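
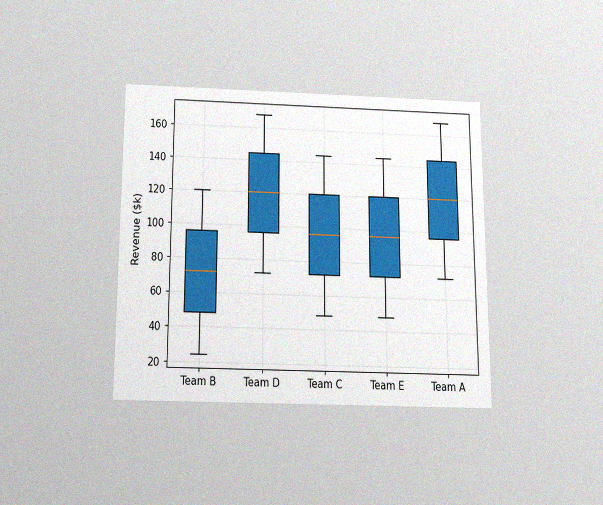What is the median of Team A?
$120k

The chart is viewed slightly from below, with some photo noise. The median line in the Team A box sits at $120k.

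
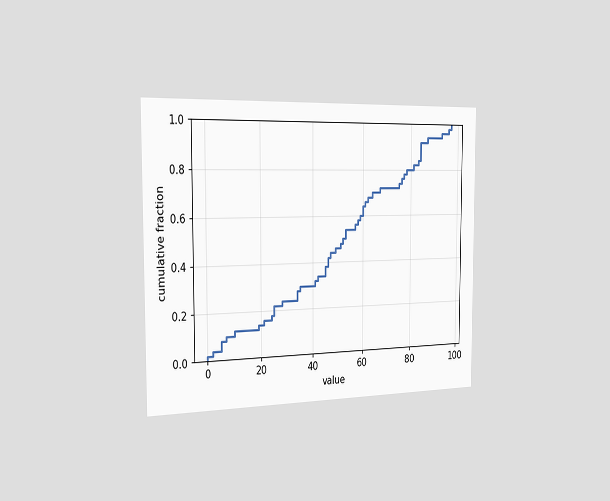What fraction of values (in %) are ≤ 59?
The chart is viewed slightly from the left. At x=59 the ECDF step is at 60%.

60%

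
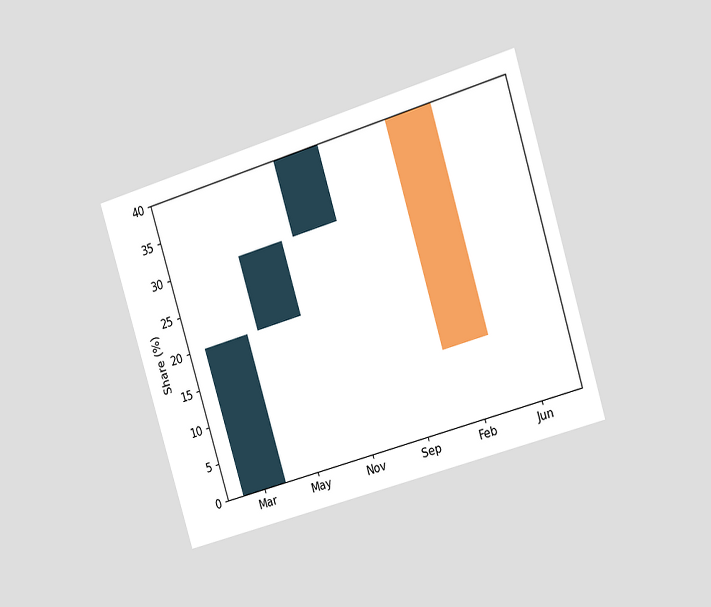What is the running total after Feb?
10%

The chart is tilted about 17° counter-clockwise and viewed slightly from the right. After Feb the running total reaches 10%.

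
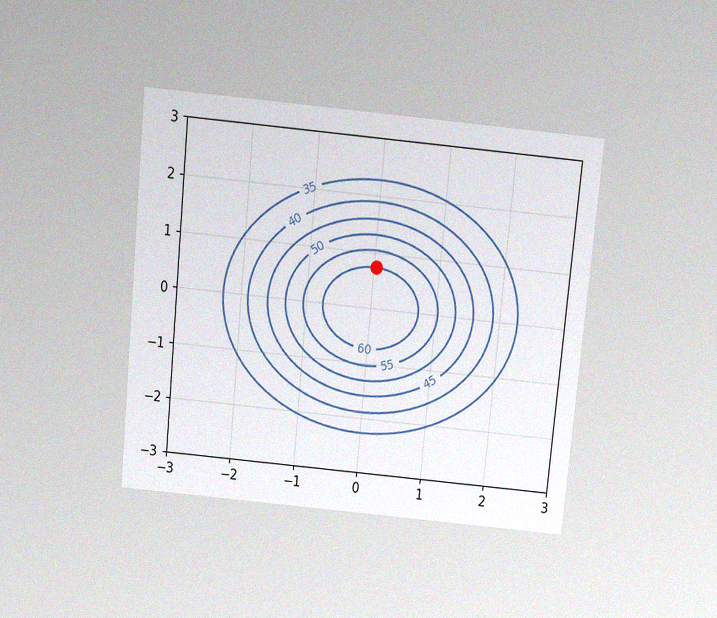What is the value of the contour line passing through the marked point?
60

The chart is tilted about 5° clockwise and viewed slightly from above, with some photo noise. The marked point sits on the contour labelled 60.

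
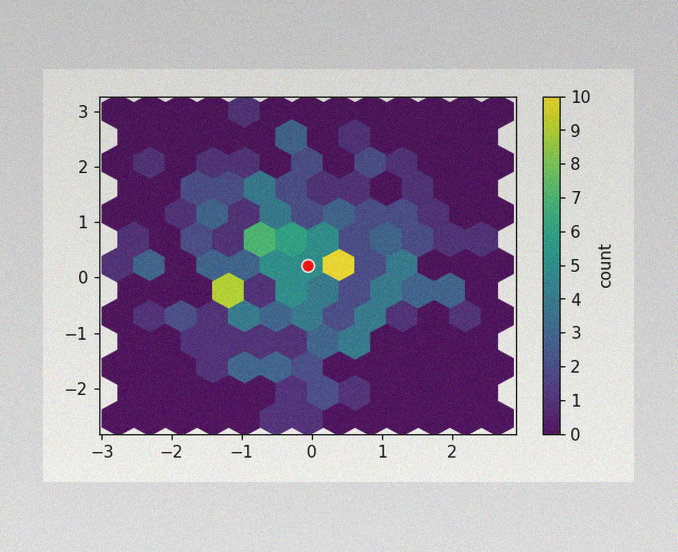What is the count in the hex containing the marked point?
5

The image has some photo noise and uneven lighting. The marked hex reads 5 on the colorbar.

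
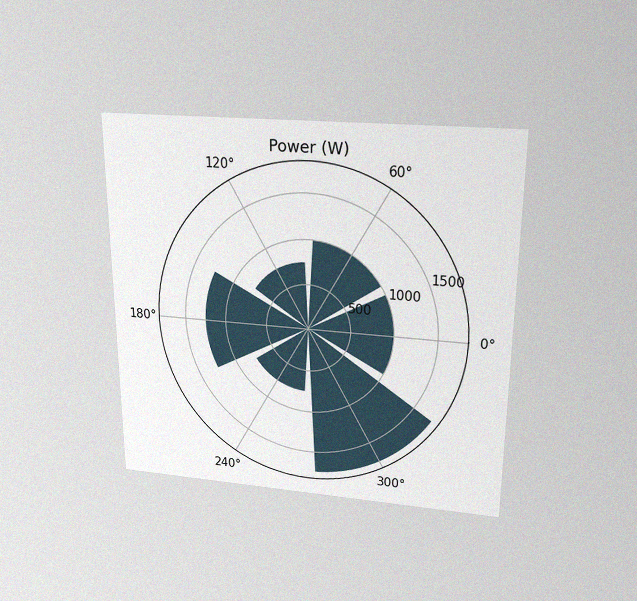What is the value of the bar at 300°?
The chart is viewed slightly from above, with some photo noise. The bar at 300° reaches 1750W on the radial axis.

1750W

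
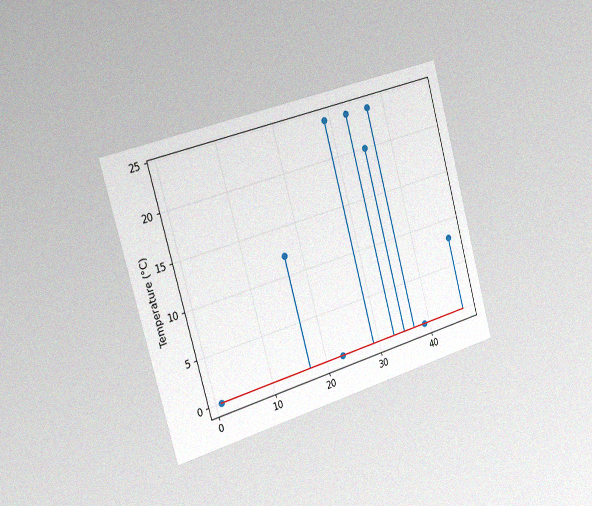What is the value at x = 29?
The chart is tilted about 16° counter-clockwise and viewed slightly from the left, with some photo noise. The stem at x=29 reaches 24°C.

24°C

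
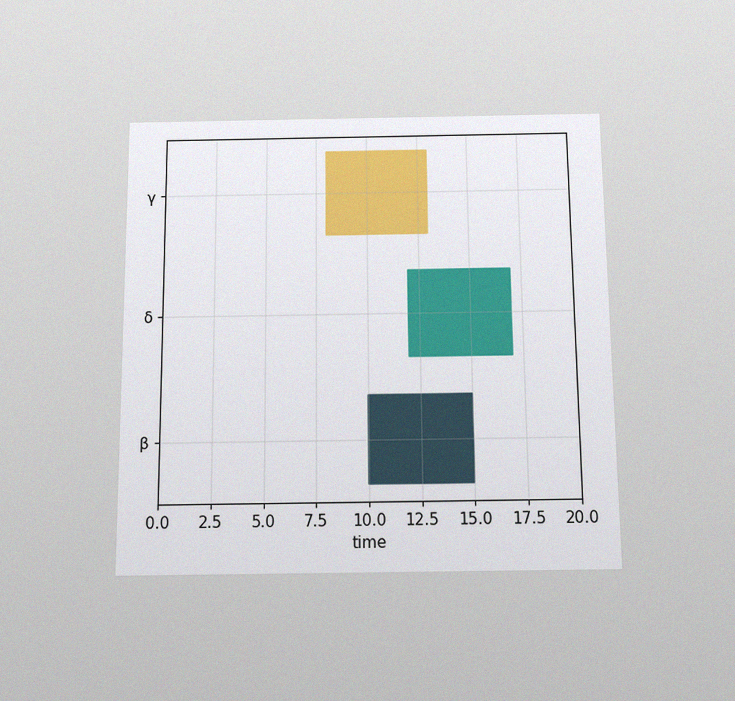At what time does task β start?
10

The chart is viewed slightly from below, with some photo noise. The β bar begins at t=10.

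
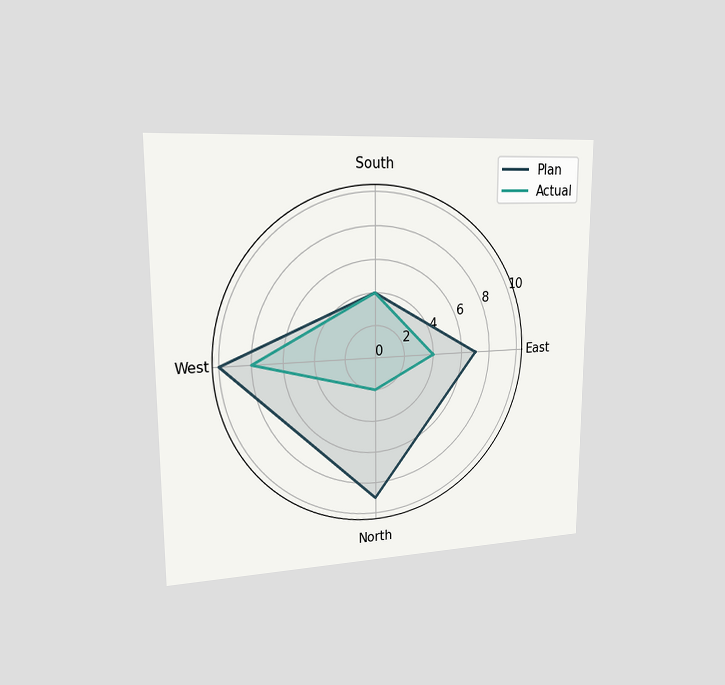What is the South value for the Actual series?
The chart is viewed slightly from the left. On the South axis, Actual reaches 4.

4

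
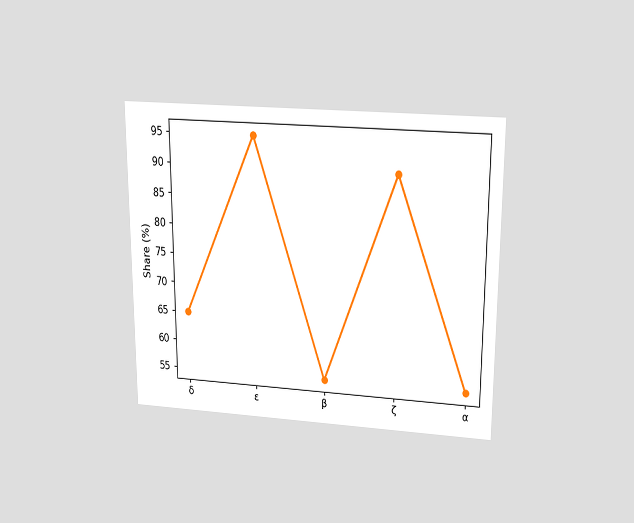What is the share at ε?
The chart is viewed slightly from above. At ε, the line is at 95%.

95%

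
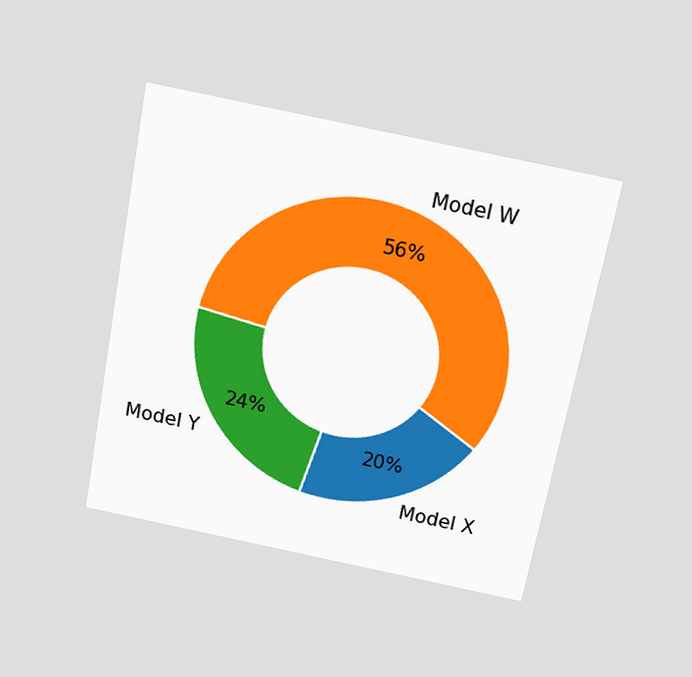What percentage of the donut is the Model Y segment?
The chart is tilted about 10° clockwise and viewed slightly from above. The Model Y segment takes up 24% of the ring.

24%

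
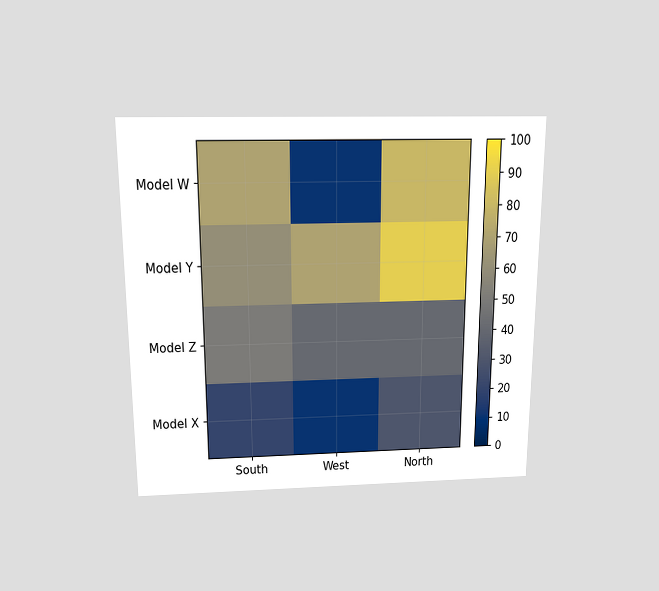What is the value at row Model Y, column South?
60

The chart is viewed slightly from above. Matching cell (Model Y, South) against the colorbar gives 60.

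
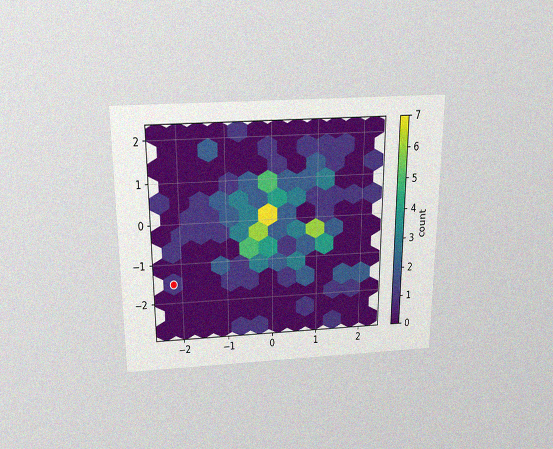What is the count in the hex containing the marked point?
The chart is viewed slightly from above, with some photo noise. The marked hex reads 1 on the colorbar.

1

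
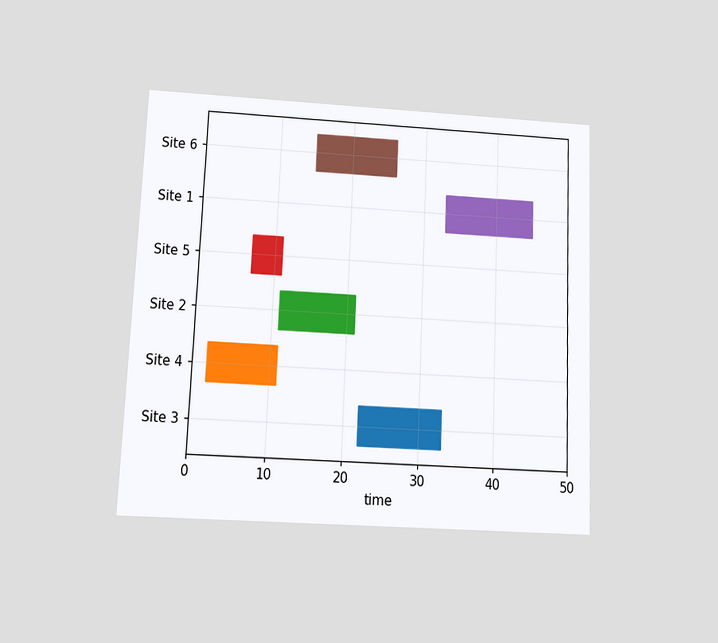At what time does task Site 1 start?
33

The chart is tilted about 2° clockwise and viewed slightly from below. The Site 1 bar begins at t=33.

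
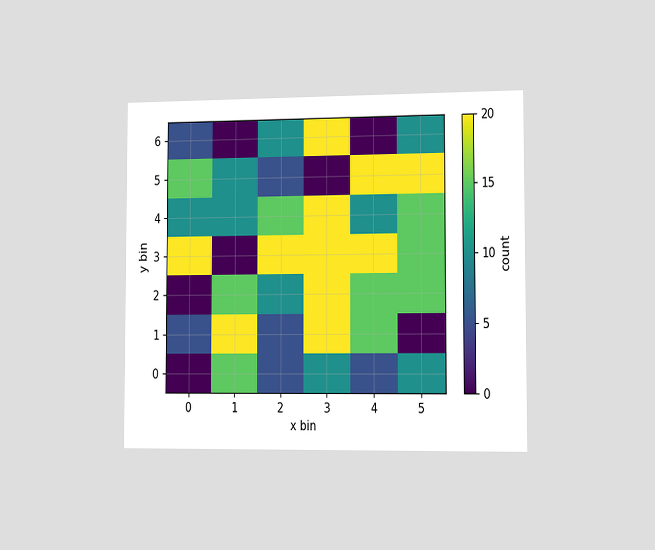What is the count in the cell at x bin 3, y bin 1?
20

The chart is viewed slightly from the right. Matching the cell (3, 1) against the colorbar gives 20.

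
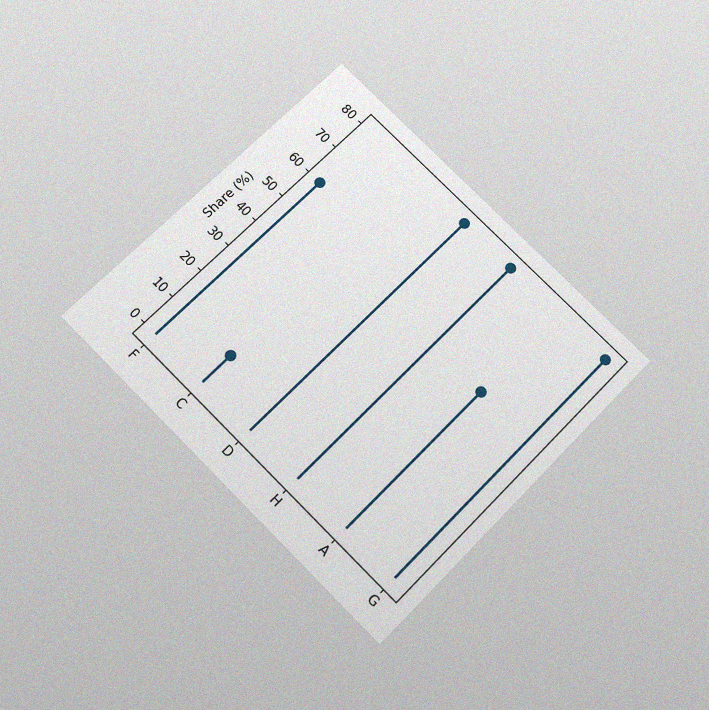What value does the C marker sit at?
The chart is tilted about 45° clockwise and viewed slightly from below, with some photo noise. The C marker sits at 10%.

10%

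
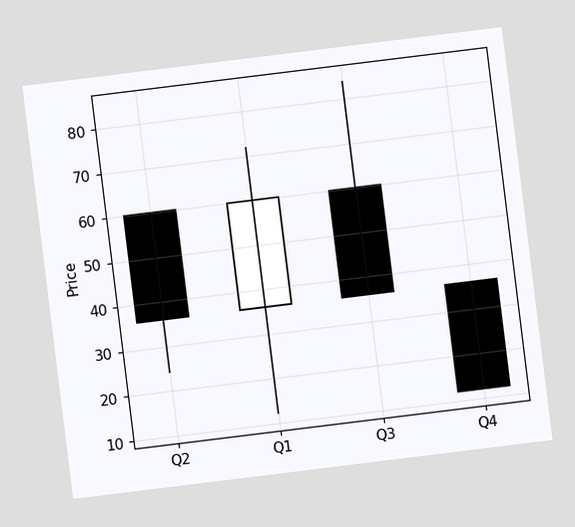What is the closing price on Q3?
36

The chart is tilted about 7° counter-clockwise. The Q3 candle closes at 36.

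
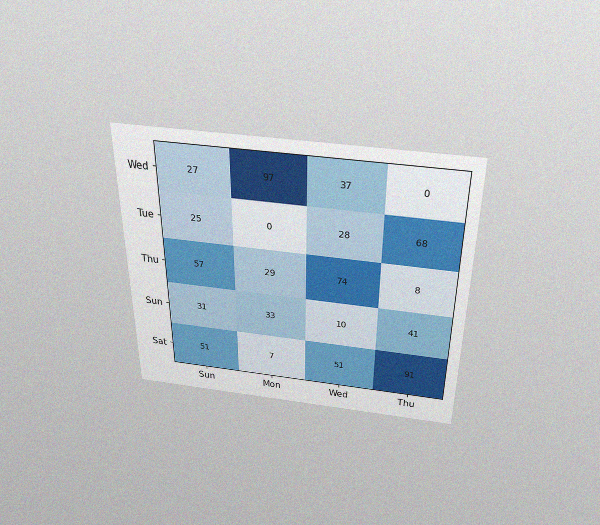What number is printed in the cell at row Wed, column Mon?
The chart is viewed slightly from above, with some photo noise. The (Wed, Mon) cell reads 97.

97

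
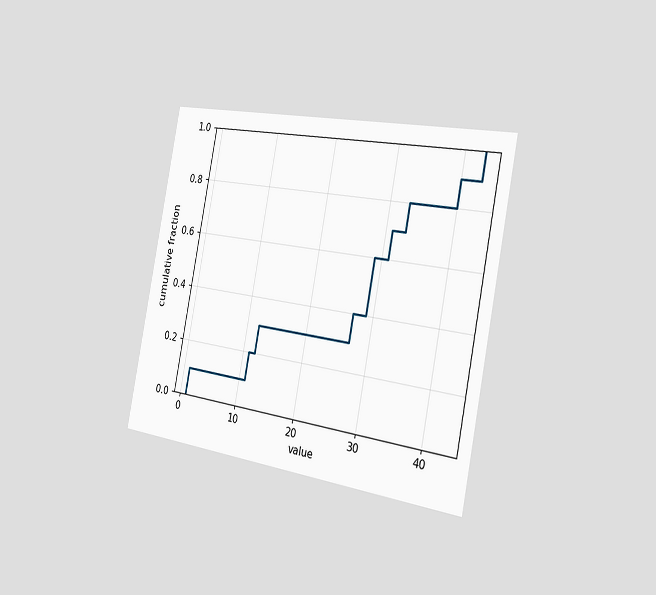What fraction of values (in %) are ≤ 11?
The chart is tilted about 11° clockwise and viewed slightly from the right. At x=11 the ECDF step is at 20%.

20%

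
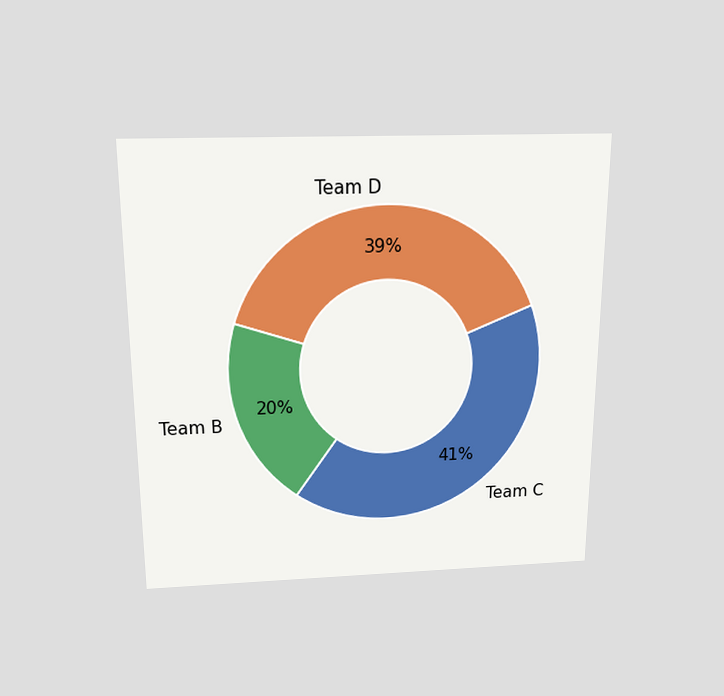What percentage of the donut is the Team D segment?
39%

The chart is viewed slightly from above. The Team D segment takes up 39% of the ring.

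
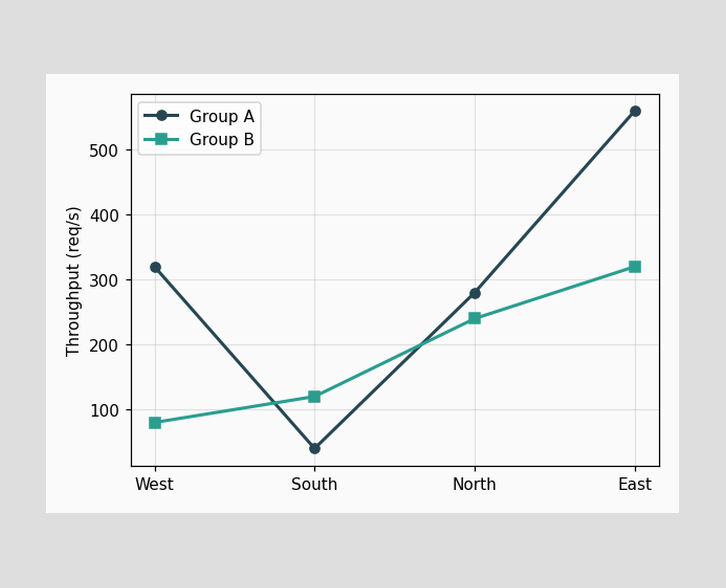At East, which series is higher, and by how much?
At East, Group A sits above the other line by 240req/s.

Group A, by 240req/s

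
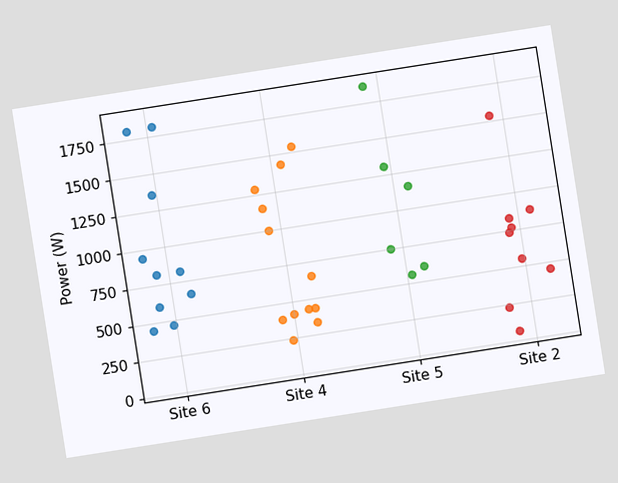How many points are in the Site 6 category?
10

The chart is tilted about 9° counter-clockwise. Counting the markers in the Site 6 column gives 10.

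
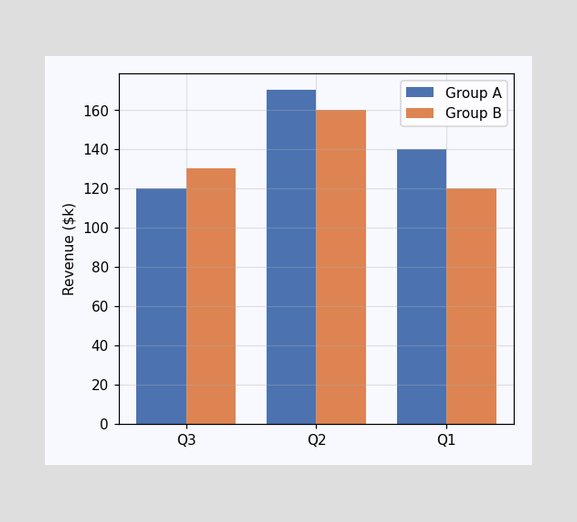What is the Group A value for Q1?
The Group A bar at Q1 reaches $140k on the y-axis.

$140k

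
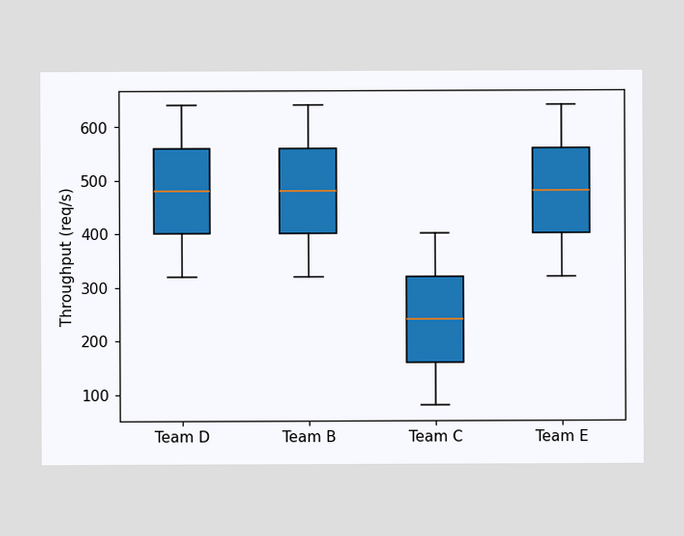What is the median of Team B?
The median line in the Team B box sits at 480req/s.

480req/s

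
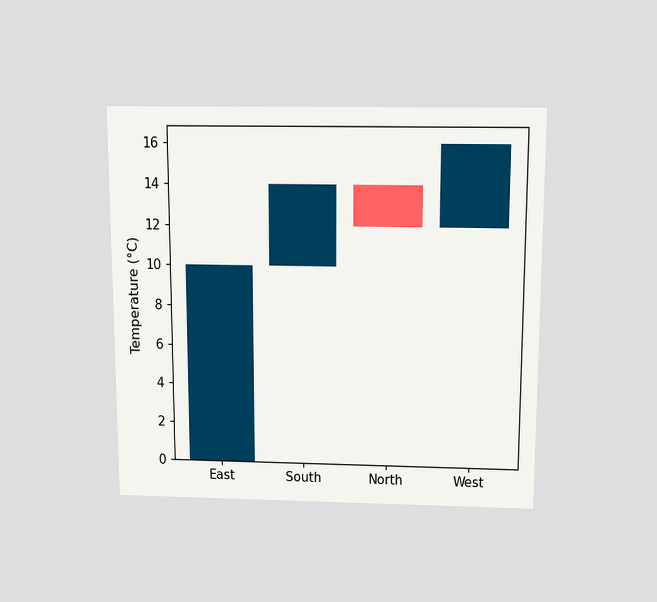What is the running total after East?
10°C

The chart is viewed slightly from above. After East the running total reaches 10°C.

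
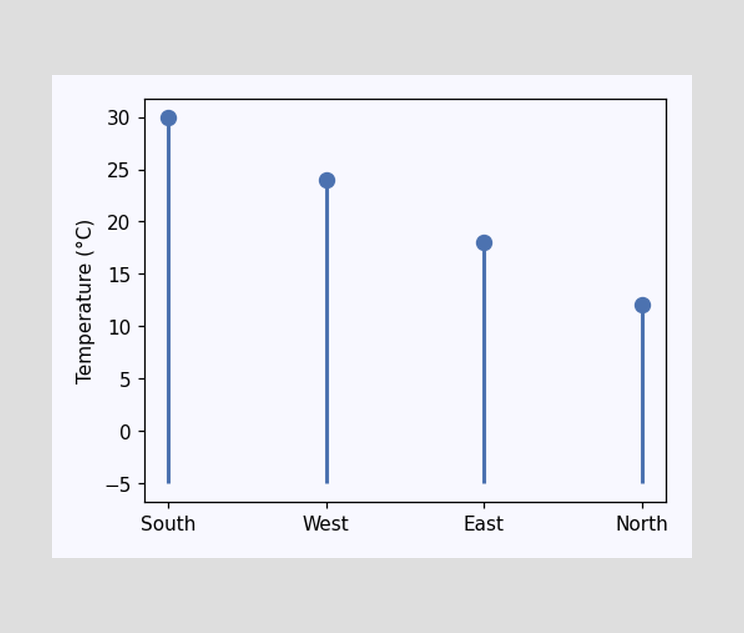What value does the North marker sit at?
12°C

The North marker sits at 12°C.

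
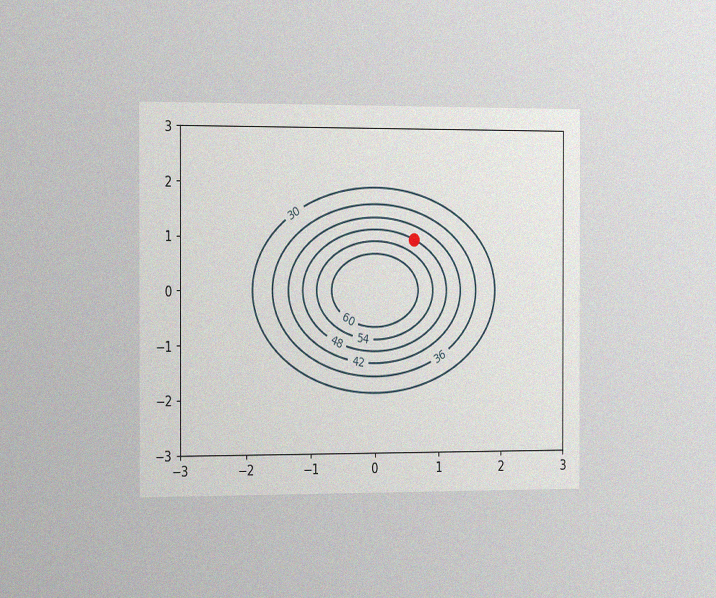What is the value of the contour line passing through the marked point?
48

The chart is viewed slightly from the left, with some photo noise. The marked point sits on the contour labelled 48.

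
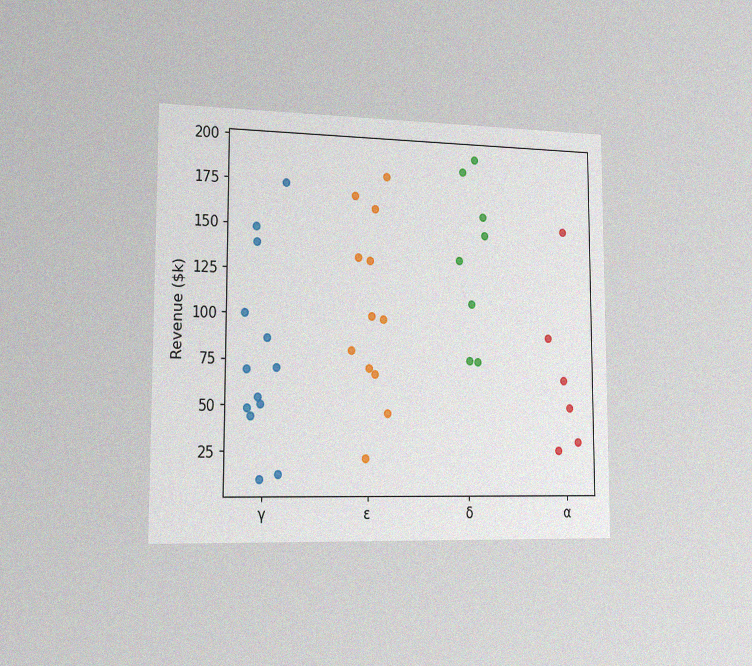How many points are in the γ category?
The chart is viewed slightly from the left, with some photo noise. Counting the markers in the γ column gives 13.

13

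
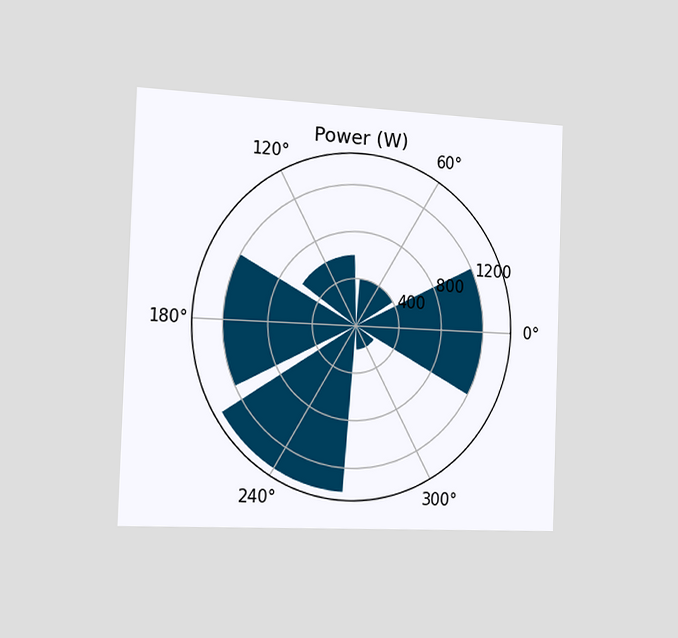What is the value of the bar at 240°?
1400W

The chart is tilted about 2° clockwise and viewed slightly from the left. The bar at 240° reaches 1400W on the radial axis.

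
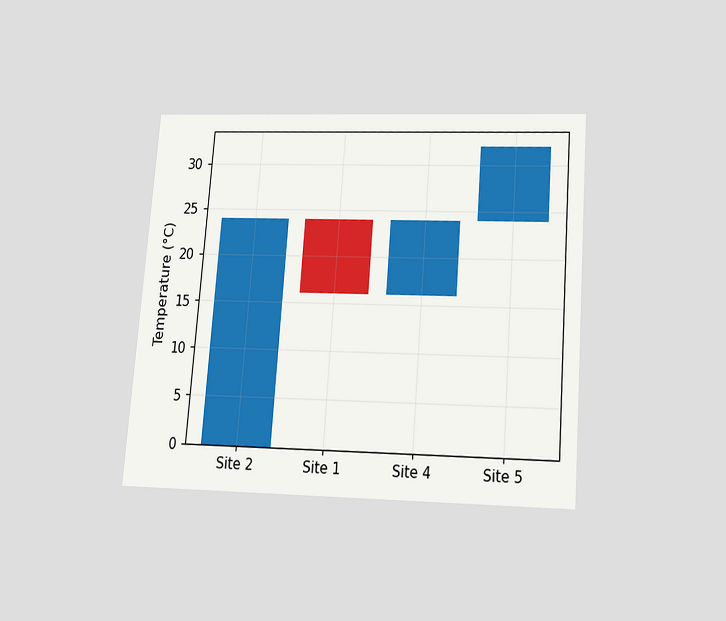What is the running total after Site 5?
The chart is tilted about 4° clockwise and viewed slightly from below. After Site 5 the running total reaches 32°C.

32°C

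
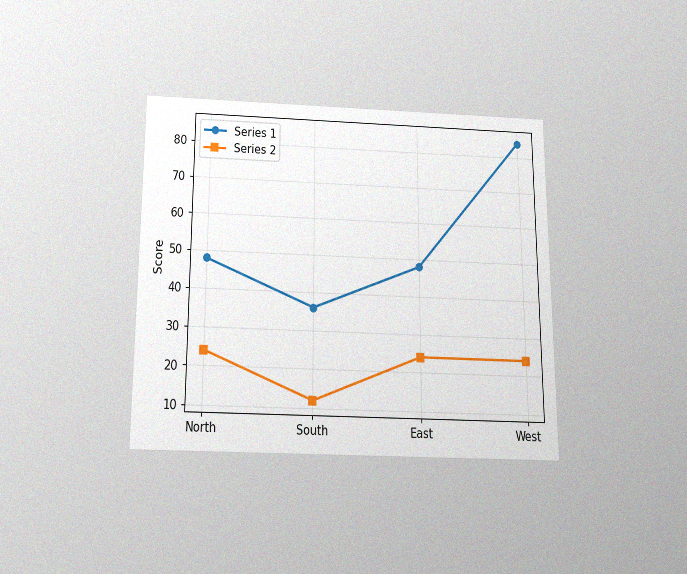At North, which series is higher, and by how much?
The chart is viewed slightly from below, with some photo noise. At North, Series 1 sits above the other line by 24.

Series 1, by 24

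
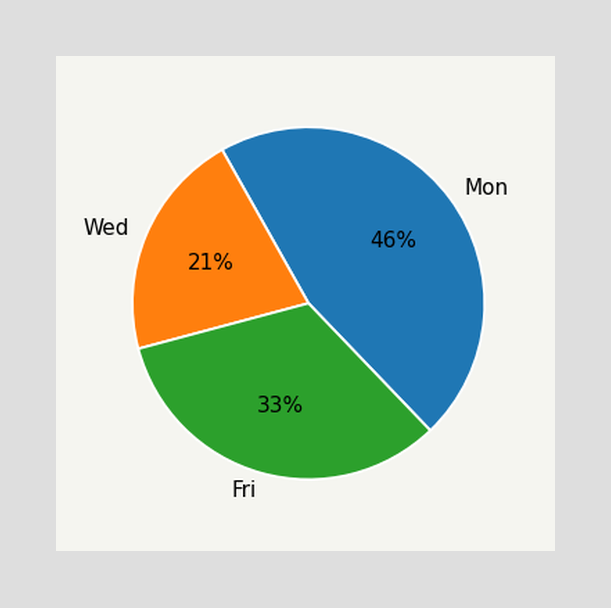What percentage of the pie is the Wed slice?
21%

The Wed slice takes up 21% of the pie.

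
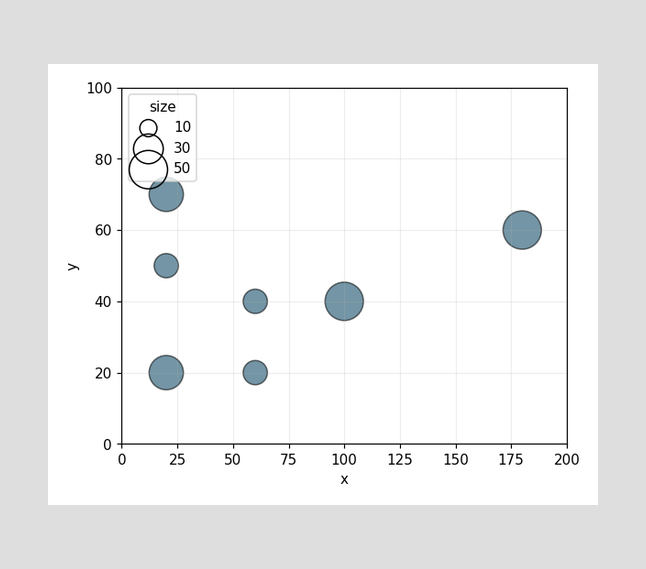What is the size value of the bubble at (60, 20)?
Matching the bubble at (60, 20) against the size legend gives 20.

20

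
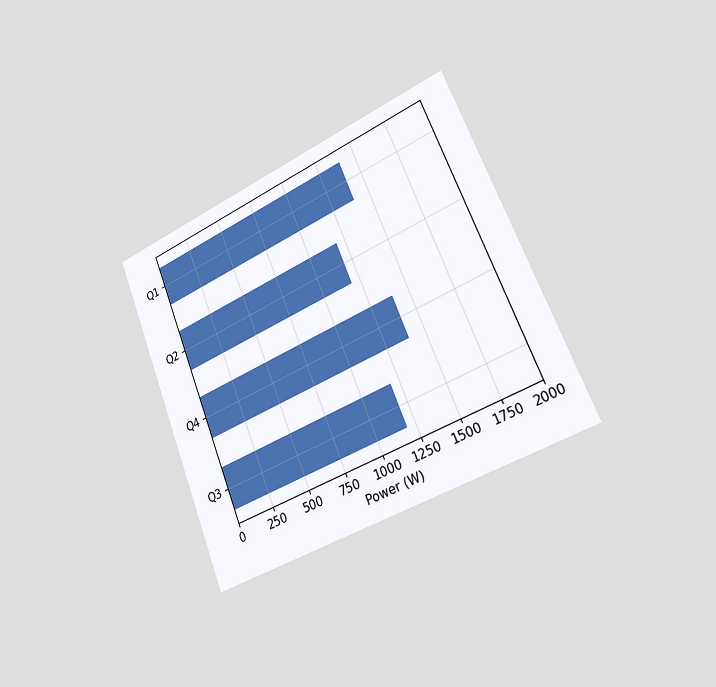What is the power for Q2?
The chart is tilted about 22° counter-clockwise and viewed slightly from the right. Reading along the chart's x-axis, the Q2 bar reaches 1200W.

1200W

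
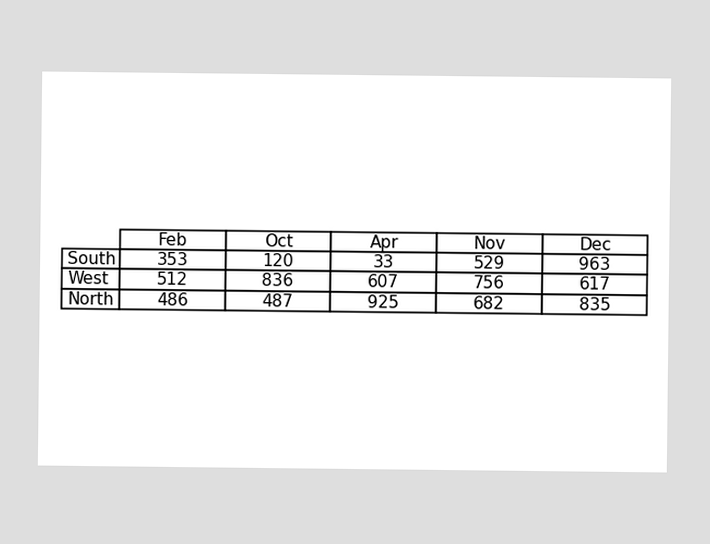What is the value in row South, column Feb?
353

The (South, Feb) cell reads 353.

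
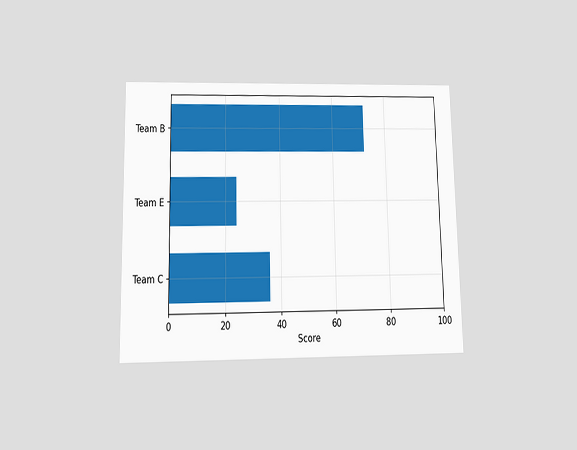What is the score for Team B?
72

The chart is viewed slightly from below. Reading along the chart's x-axis, the Team B bar reaches 72.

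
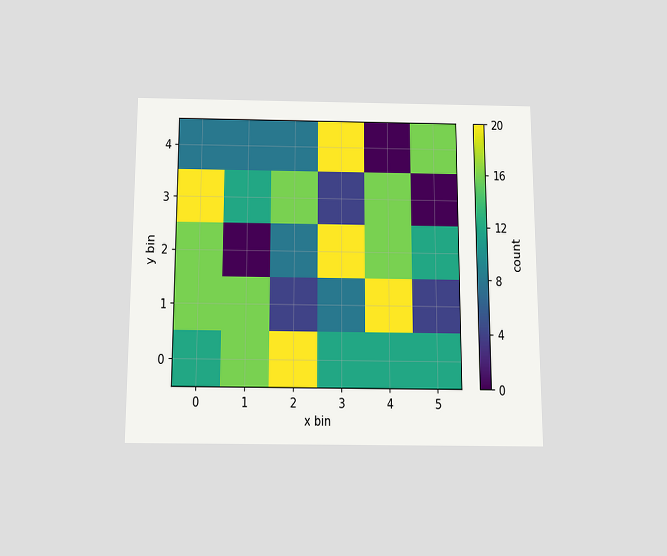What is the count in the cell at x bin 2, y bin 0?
20

The chart is viewed slightly from below. Matching the cell (2, 0) against the colorbar gives 20.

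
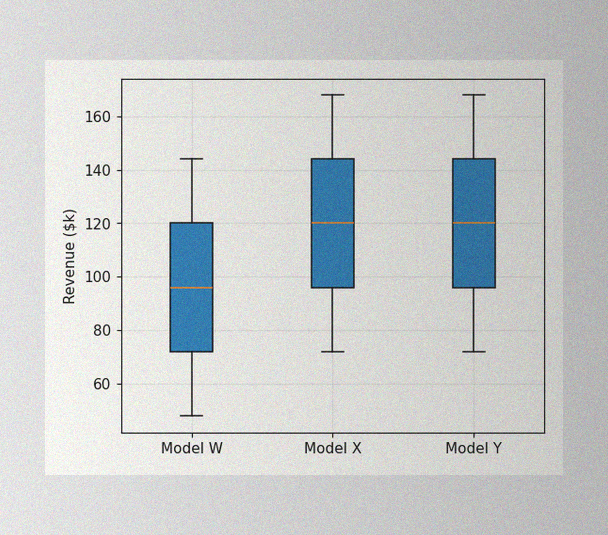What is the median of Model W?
The image has some photo noise and uneven lighting. The median line in the Model W box sits at $96k.

$96k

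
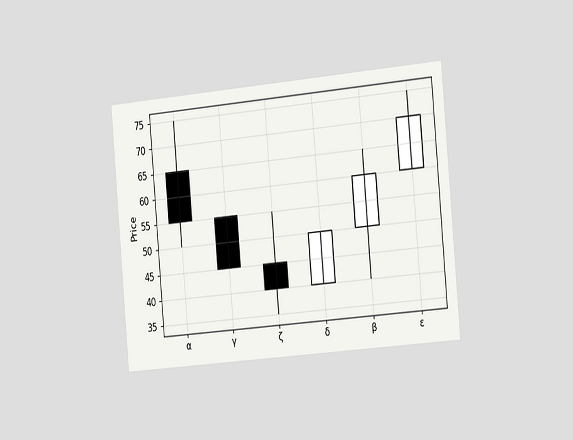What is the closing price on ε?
70

The chart is tilted about 5° counter-clockwise and viewed slightly from the right. The ε candle closes at 70.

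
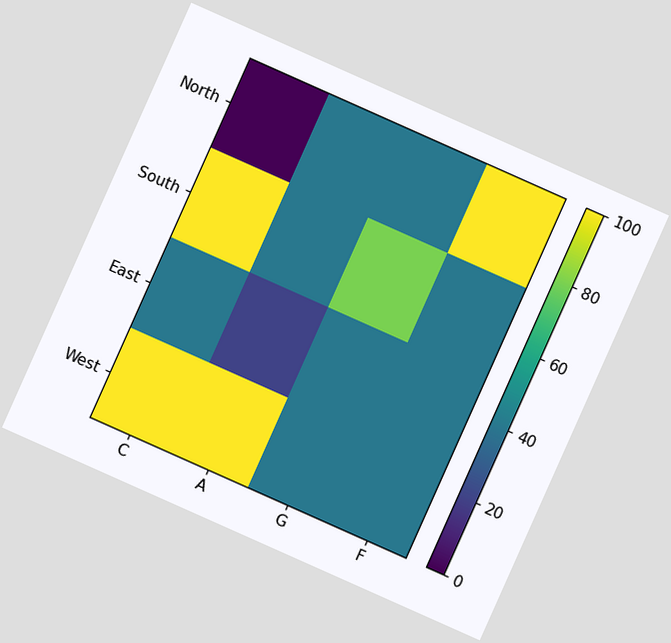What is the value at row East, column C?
The chart is tilted about 24° clockwise. Matching cell (East, C) against the colorbar gives 40.

40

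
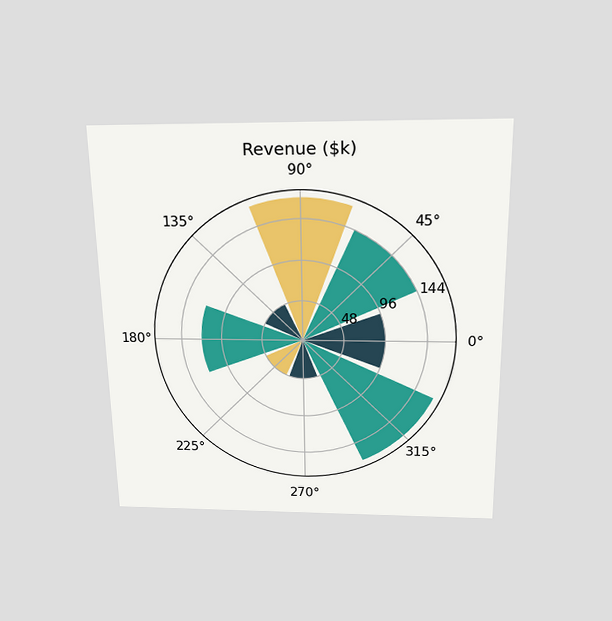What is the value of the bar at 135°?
$48k

The chart is viewed slightly from above. The bar at 135° reaches $48k on the radial axis.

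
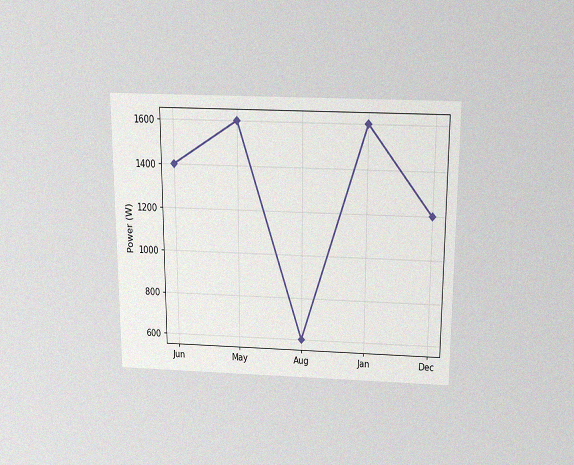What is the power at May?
1600W

The chart is viewed slightly from above, with some photo noise. At May, the line is at 1600W.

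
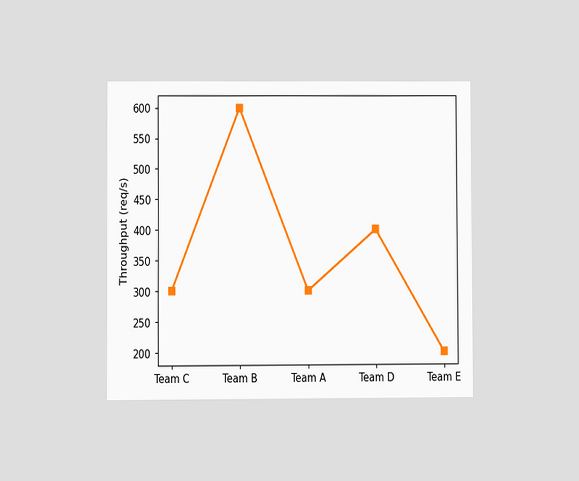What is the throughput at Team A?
300req/s

The chart is viewed at a slight angle. At Team A, the line is at 300req/s.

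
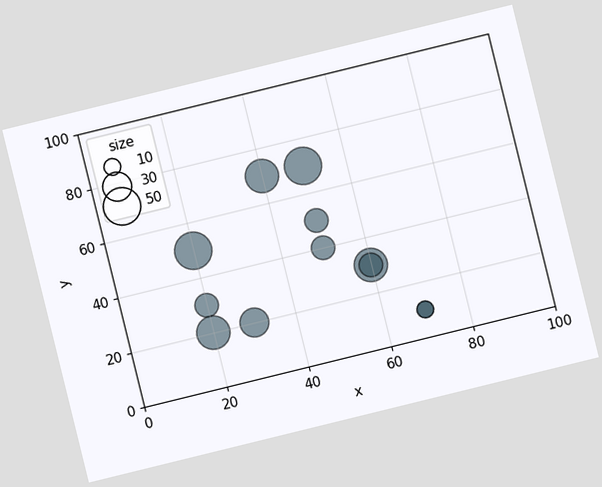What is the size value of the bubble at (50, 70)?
The chart is tilted about 14° counter-clockwise. Matching the bubble at (50, 70) against the size legend gives 50.

50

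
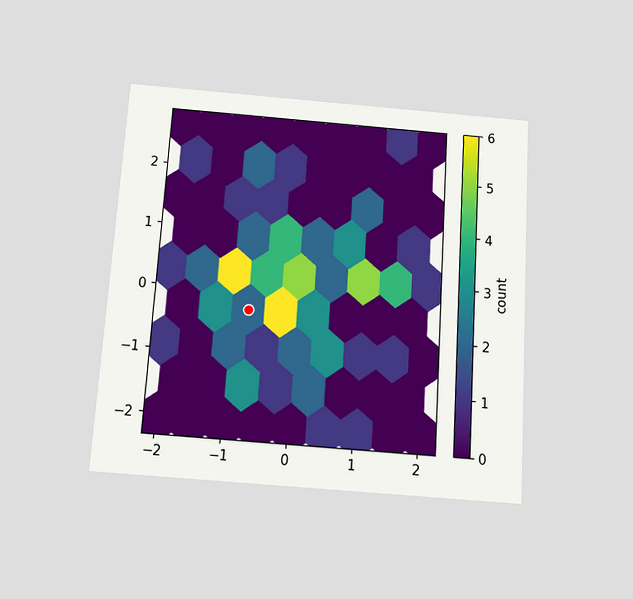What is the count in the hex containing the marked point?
2

The chart is tilted about 4° clockwise and viewed slightly from below. The marked hex reads 2 on the colorbar.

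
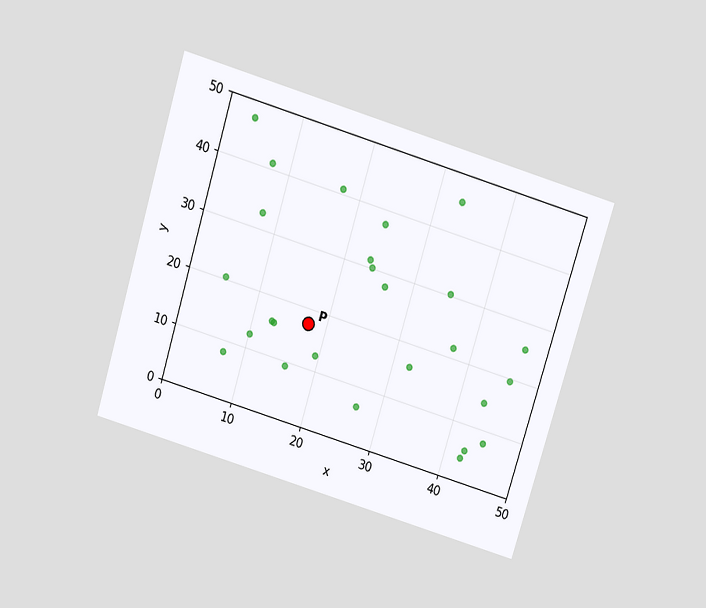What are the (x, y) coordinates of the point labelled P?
The chart is tilted about 17° clockwise and viewed slightly from above. Following the gridlines from P to each axis, P sits at (17.5, 17.5).

(17.5, 17.5)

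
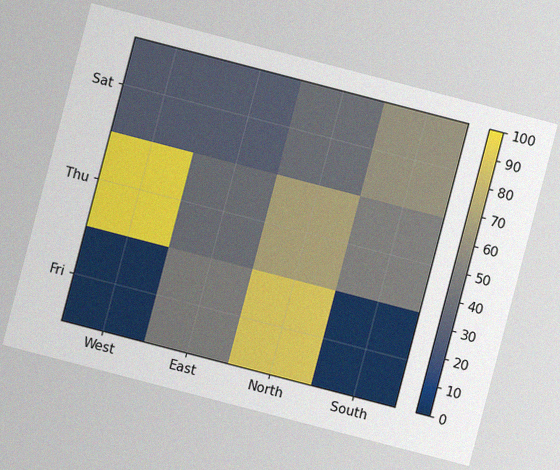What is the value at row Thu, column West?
100

The chart is tilted about 15° clockwise, with some photo noise. Matching cell (Thu, West) against the colorbar gives 100.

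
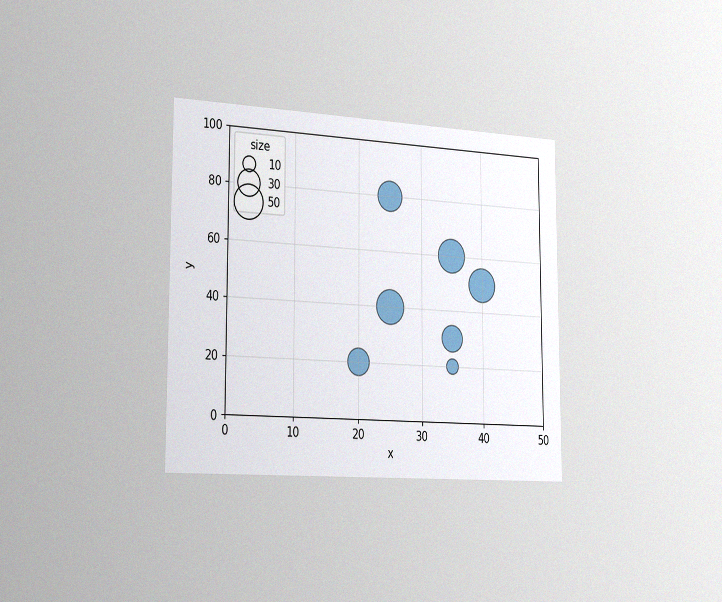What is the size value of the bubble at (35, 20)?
10

The chart is viewed slightly from the left, with some photo noise. Matching the bubble at (35, 20) against the size legend gives 10.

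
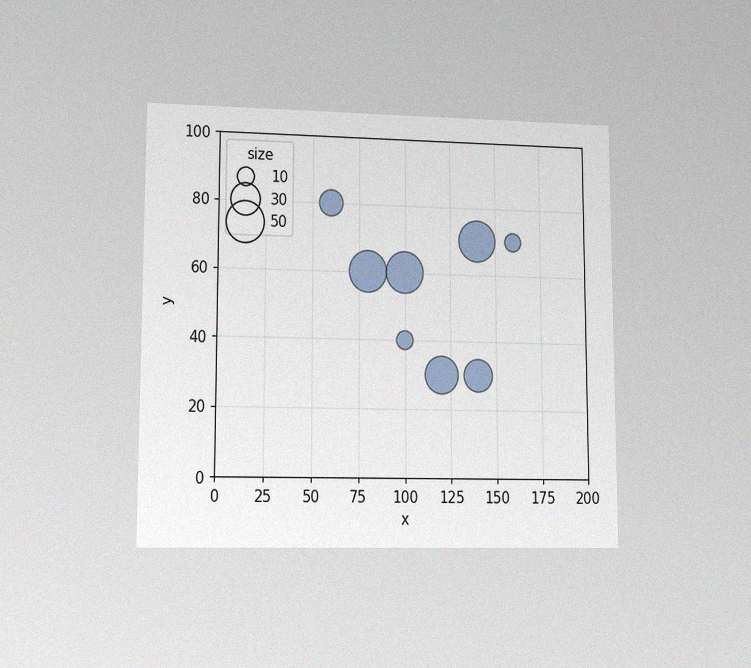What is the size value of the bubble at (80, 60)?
50

The chart is viewed at a slight angle, with some photo noise. Matching the bubble at (80, 60) against the size legend gives 50.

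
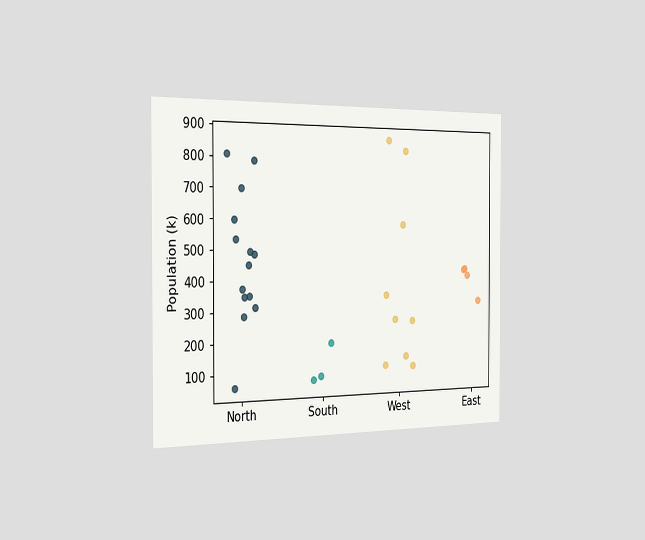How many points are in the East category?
The chart is viewed slightly from the left. Counting the markers in the East column gives 4.

4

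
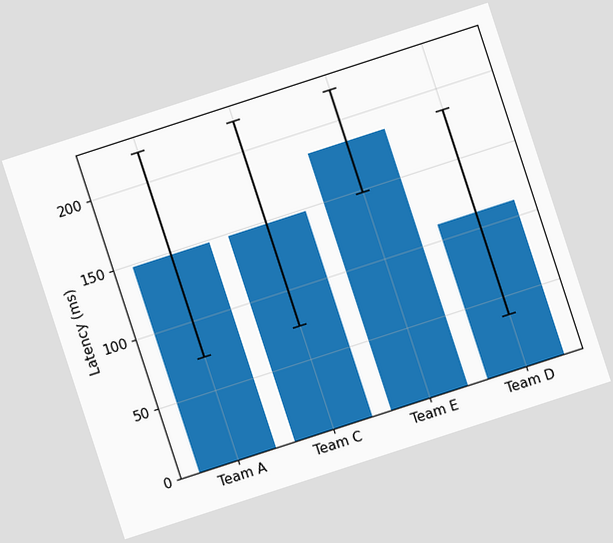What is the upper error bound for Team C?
The chart is tilted about 18° counter-clockwise. The Team C bar's upper whisker reaches 222ms.

222ms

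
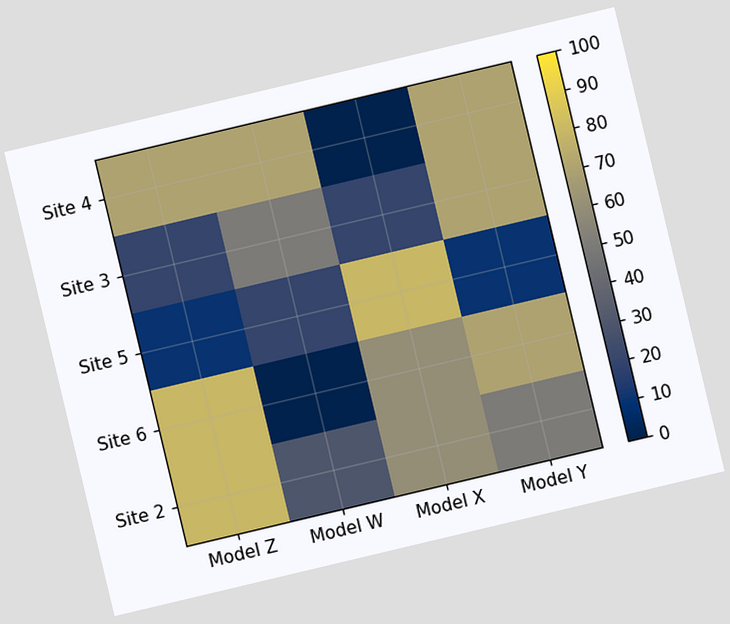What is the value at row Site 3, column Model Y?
The chart is tilted about 13° counter-clockwise. Matching cell (Site 3, Model Y) against the colorbar gives 70.

70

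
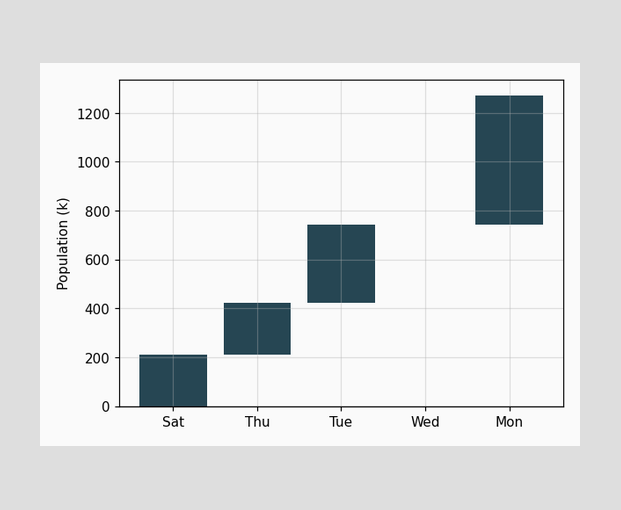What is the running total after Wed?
After Wed the running total reaches 742k.

742k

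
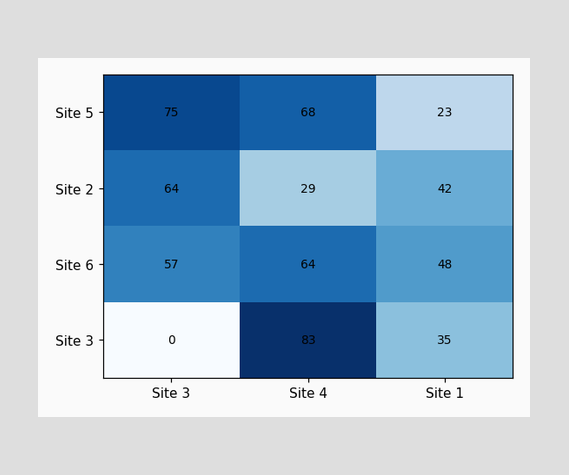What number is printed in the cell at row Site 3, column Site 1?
The (Site 3, Site 1) cell reads 35.

35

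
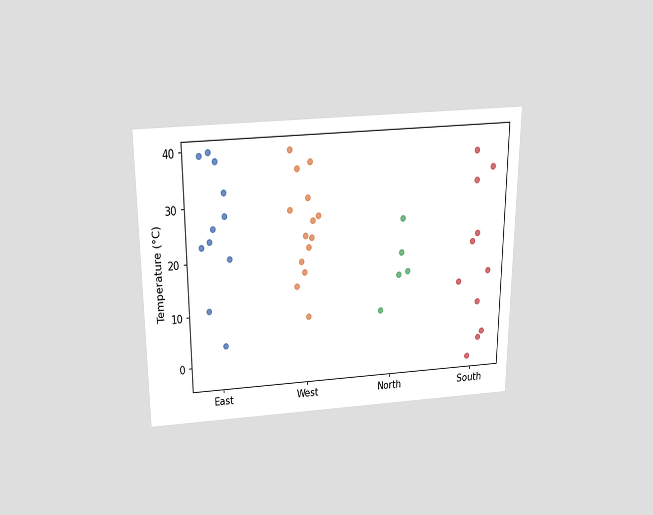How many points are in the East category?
The chart is viewed slightly from above. Counting the markers in the East column gives 11.

11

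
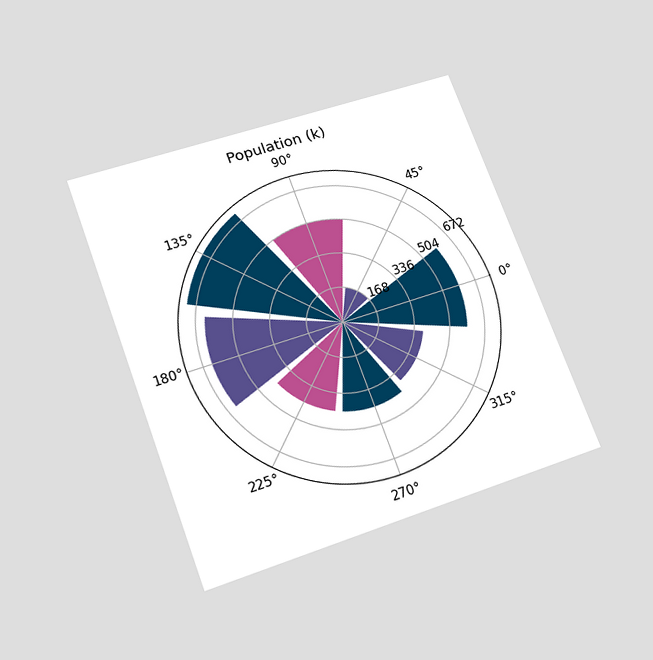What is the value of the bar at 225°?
420k

The chart is tilted about 20° counter-clockwise and viewed slightly from below. The bar at 225° reaches 420k on the radial axis.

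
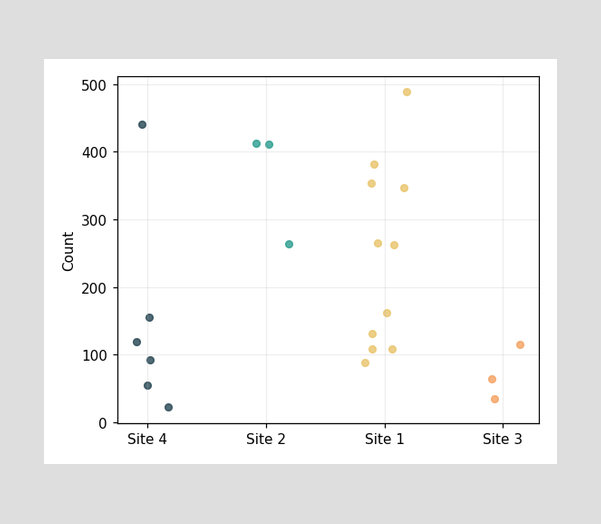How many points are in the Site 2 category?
3

Counting the markers in the Site 2 column gives 3.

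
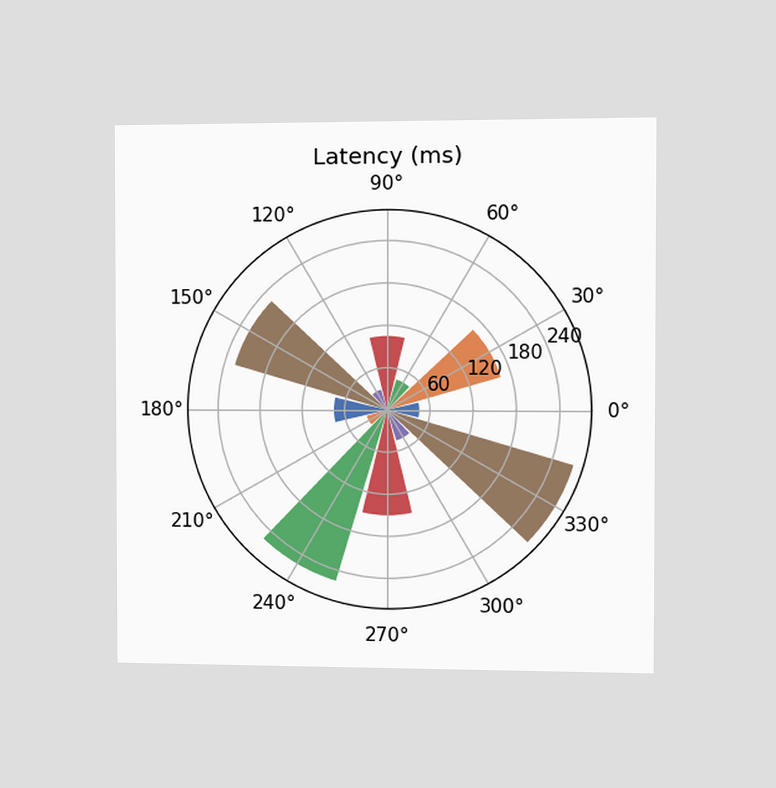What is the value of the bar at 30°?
The chart is viewed slightly from the right. The bar at 30° reaches 165ms on the radial axis.

165ms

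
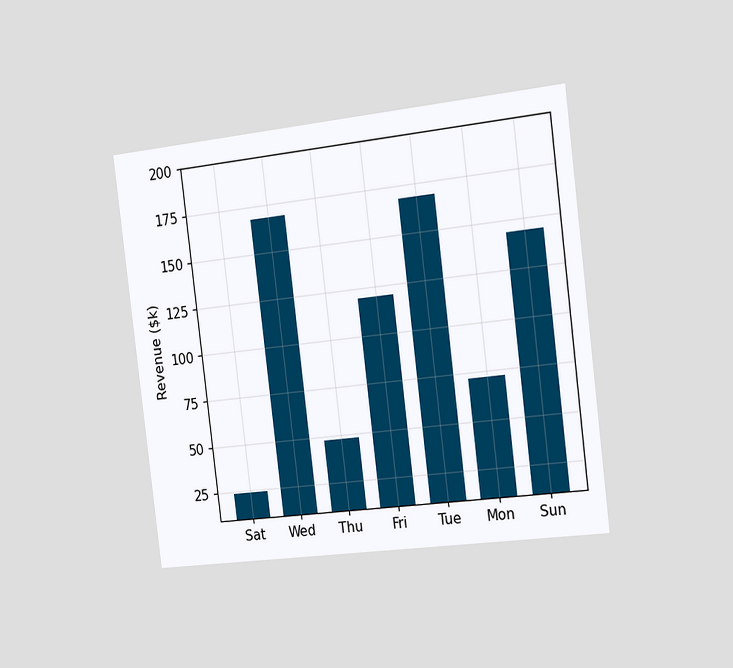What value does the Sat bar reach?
The chart is tilted about 7° counter-clockwise and viewed slightly from the right. Reading along the chart's y-axis, the Sat bar reaches $24k.

$24k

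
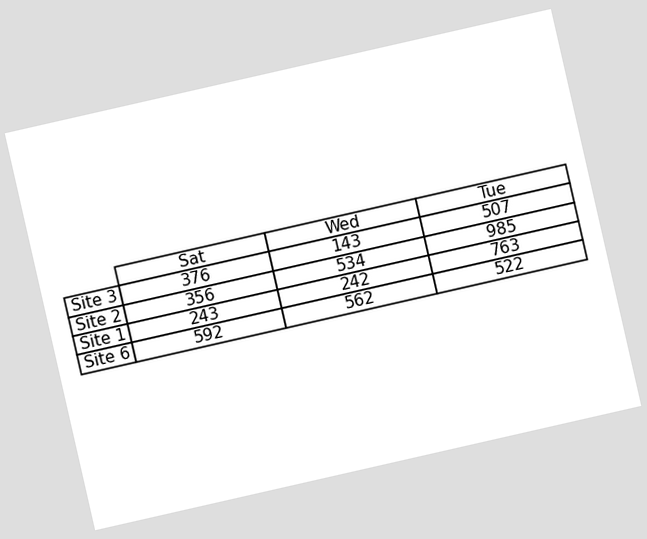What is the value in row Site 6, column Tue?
522

The chart is tilted about 13° counter-clockwise. The (Site 6, Tue) cell reads 522.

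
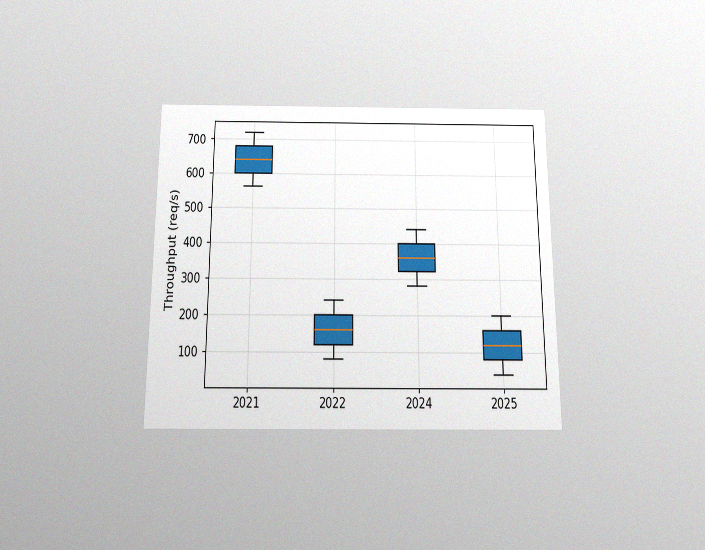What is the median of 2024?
The chart is viewed slightly from below, with some photo noise. The median line in the 2024 box sits at 360req/s.

360req/s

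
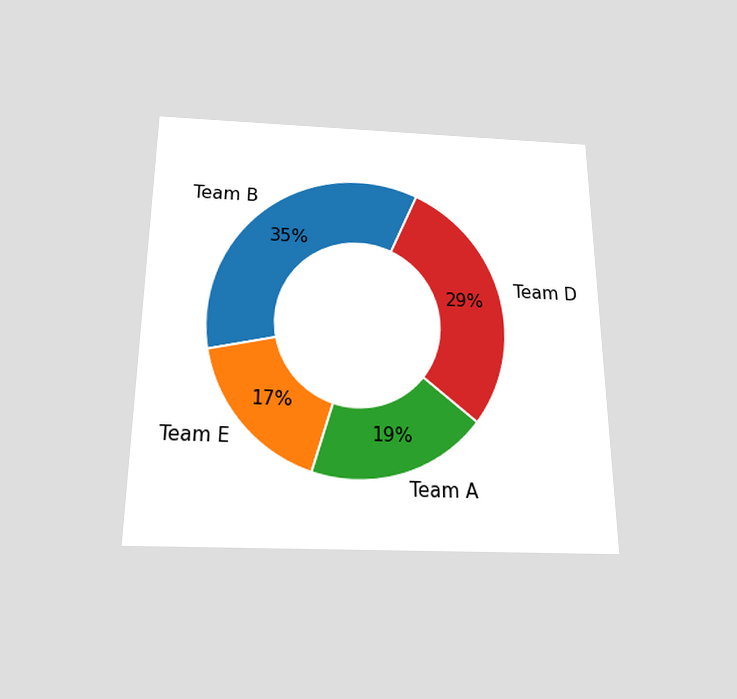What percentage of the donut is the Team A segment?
19%

The chart is viewed slightly from below. The Team A segment takes up 19% of the ring.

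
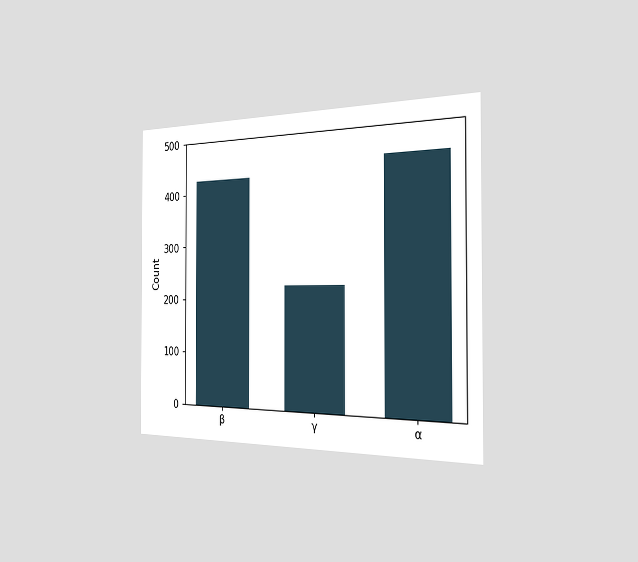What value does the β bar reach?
425

The chart is viewed slightly from the right. Reading along the chart's y-axis, the β bar reaches 425.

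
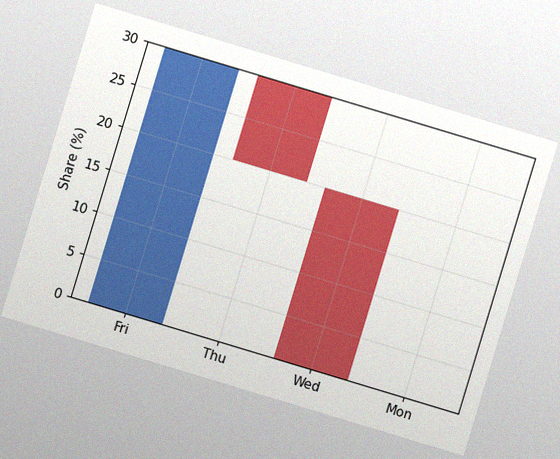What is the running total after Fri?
The chart is tilted about 17° clockwise, with some photo noise. After Fri the running total reaches 30%.

30%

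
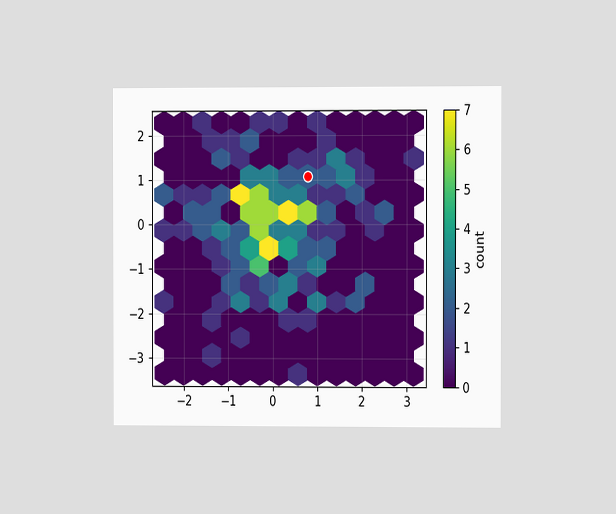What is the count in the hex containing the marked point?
2

The chart is viewed at a slight angle. The marked hex reads 2 on the colorbar.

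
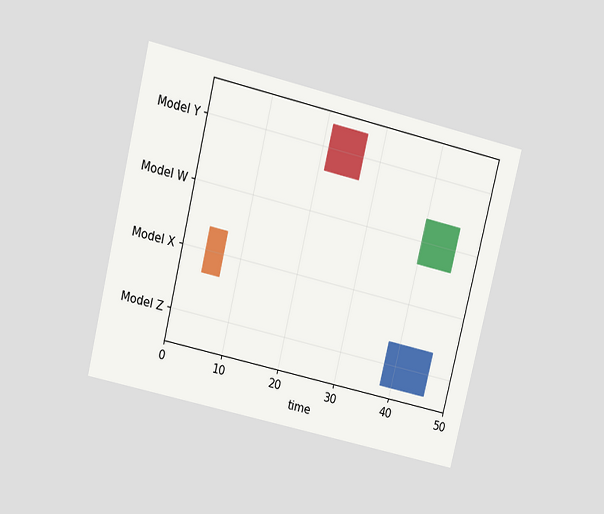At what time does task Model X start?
4

The chart is tilted about 13° clockwise and viewed at a slight angle. The Model X bar begins at t=4.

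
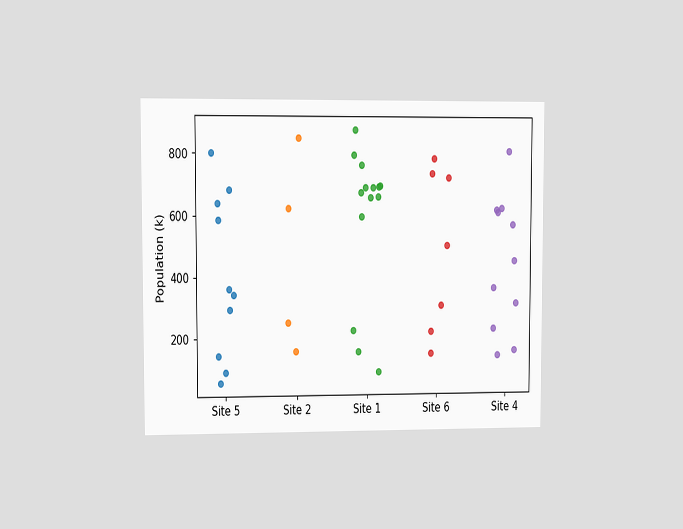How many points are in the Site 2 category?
The chart is viewed at a slight angle. Counting the markers in the Site 2 column gives 4.

4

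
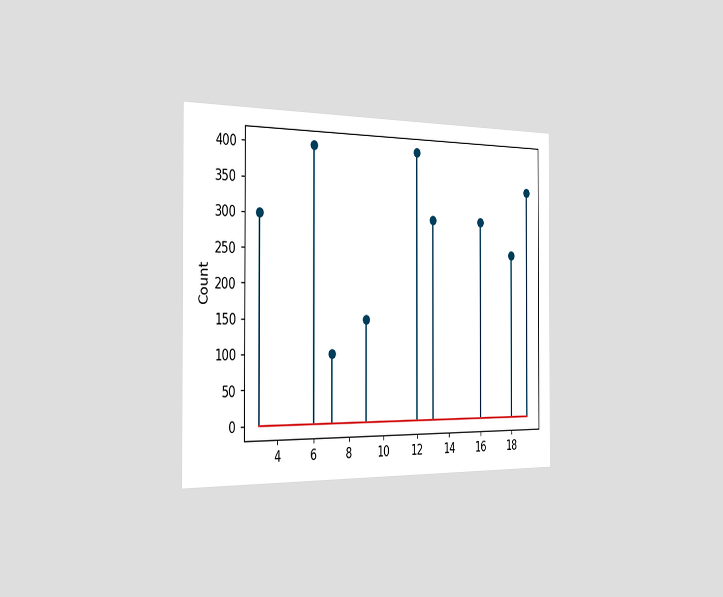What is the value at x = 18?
The chart is viewed slightly from the left. The stem at x=18 reaches 250.

250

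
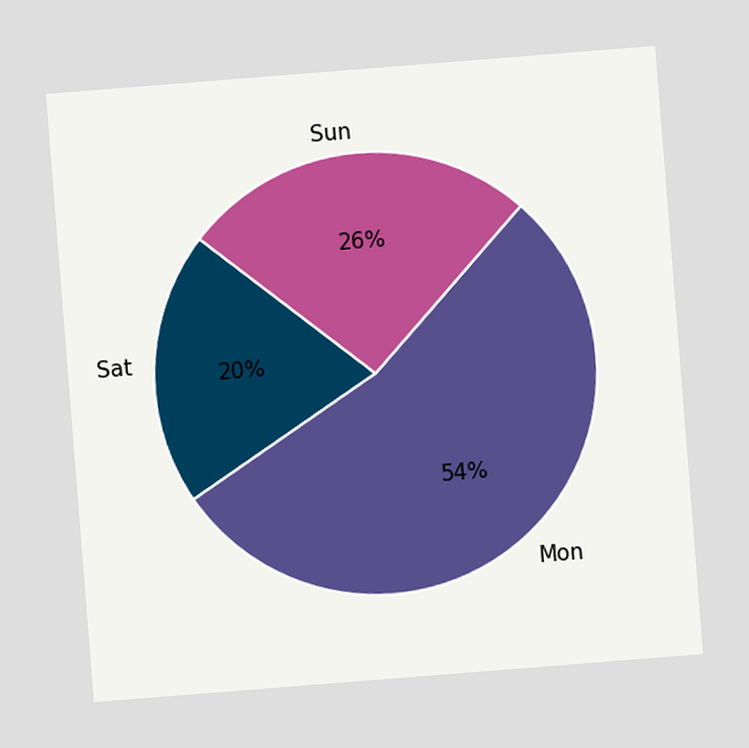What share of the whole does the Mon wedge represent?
54%

The chart is tilted about 5° counter-clockwise. The Mon slice takes up 54% of the pie.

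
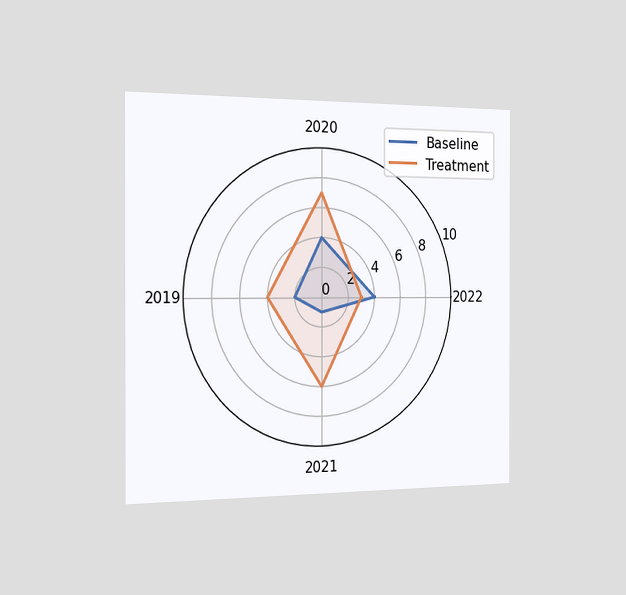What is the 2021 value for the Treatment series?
The chart is viewed slightly from the left. On the 2021 axis, Treatment reaches 6.

6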